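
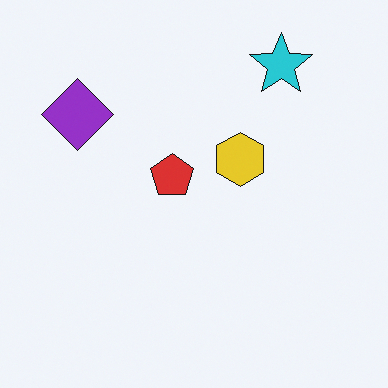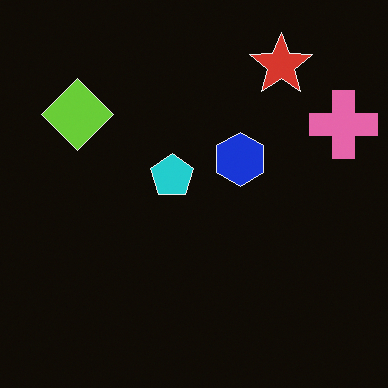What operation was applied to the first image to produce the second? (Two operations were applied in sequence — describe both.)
The second image is the first color-inverted (negative), then overlaid with an additional pink cross.

The light background has become dark and every shape's color is its complement — a photographic negative. A pink cross appears in the second image that is absent from the first.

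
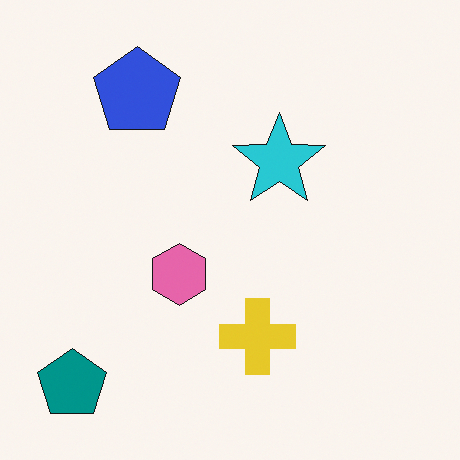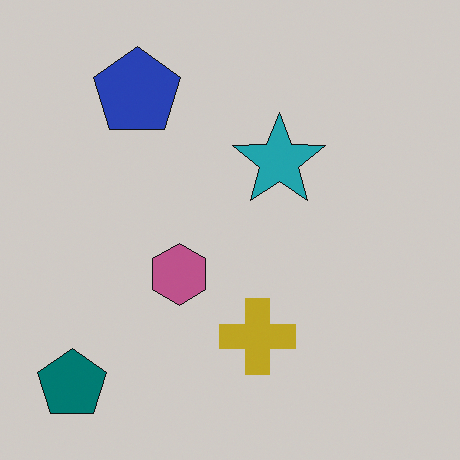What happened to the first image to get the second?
This is the original image slightly darkened.

Every pixel — background and shapes alike — is uniformly darkened.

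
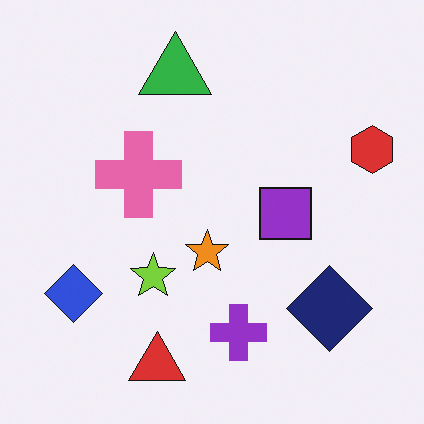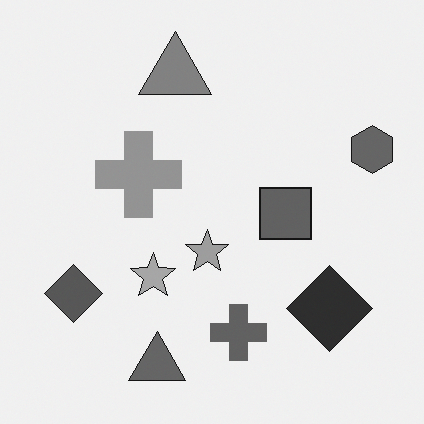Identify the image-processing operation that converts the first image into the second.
Converted to grayscale.

All color is removed — every shape is now a shade of grey.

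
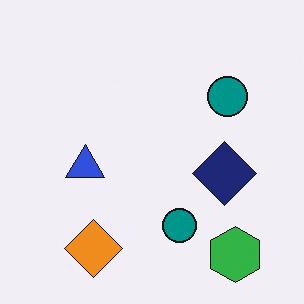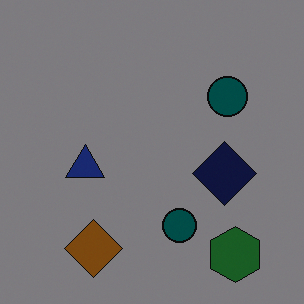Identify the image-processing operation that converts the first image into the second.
The second image is the first substantially darkened.

Every pixel — background and shapes alike — is uniformly darkened.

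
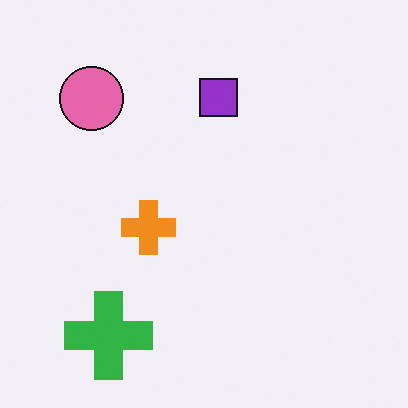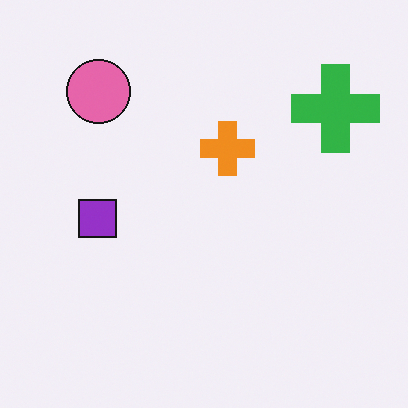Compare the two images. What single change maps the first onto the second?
It was transposed (reflected across the top-left ↔ bottom-right diagonal).

Shapes have swapped their row and column positions — what was in the top-right is now in the bottom-left — a diagonal reflection.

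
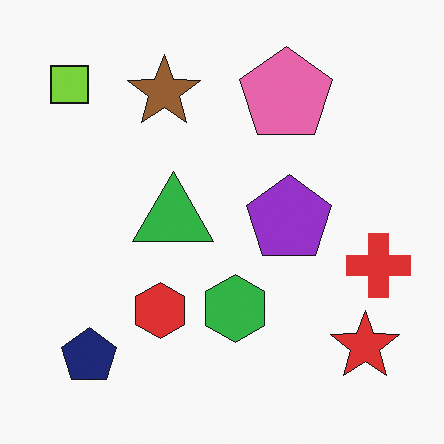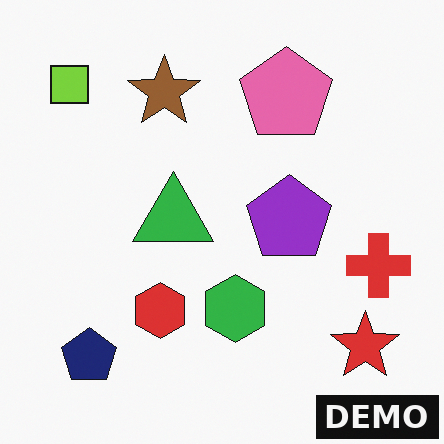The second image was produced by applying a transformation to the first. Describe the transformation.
The transformation is: watermarked with the text "DEMO" in the lower-right corner.

A dark label reading "DEMO" appears in the lower-right corner.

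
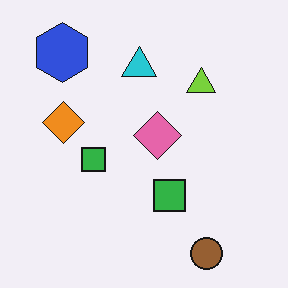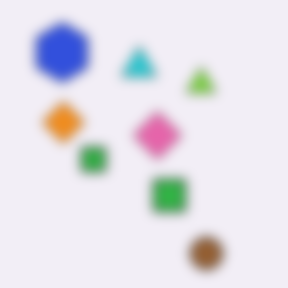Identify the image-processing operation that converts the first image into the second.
This is the original image heavily blurred.

Shape edges and outlines are uniformly softened across the whole image.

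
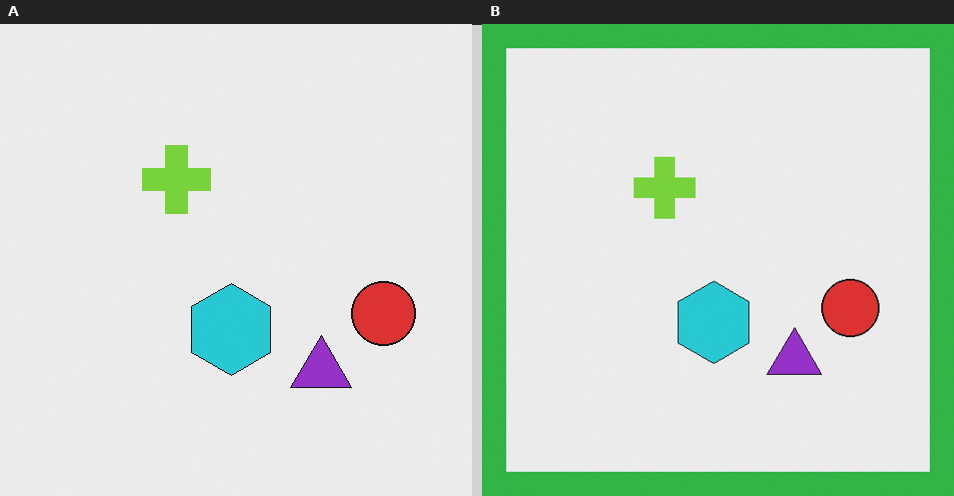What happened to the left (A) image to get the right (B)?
The transformation is: framed with a green border.

A solid green frame runs around the edge of the right (B) image, with the content slightly shrunk inside it.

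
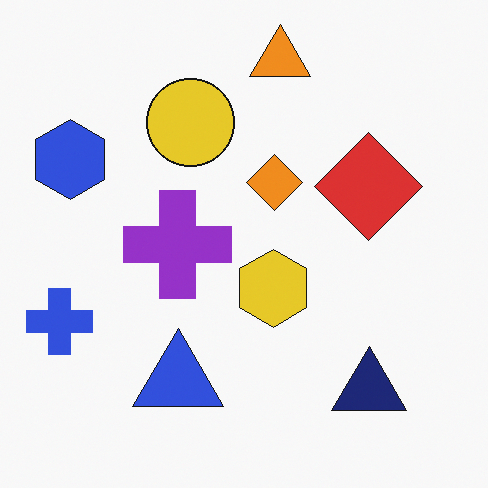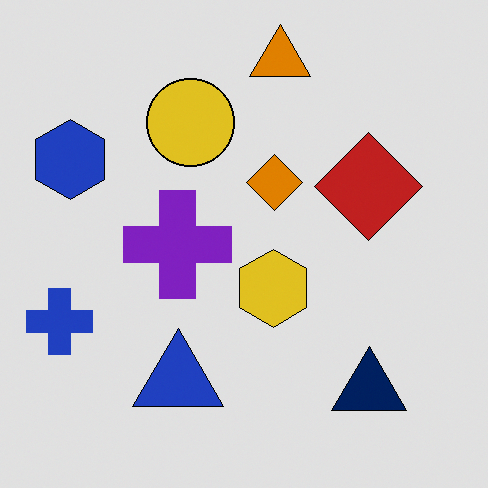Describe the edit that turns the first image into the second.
The transformation is: moderately posterized.

Each flat color has snapped to a coarser quantized level — most visibly, the near-white background has dropped to a flat grey.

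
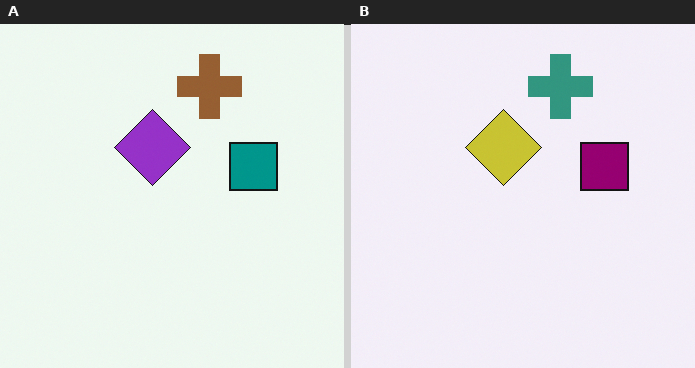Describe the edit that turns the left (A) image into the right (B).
This is the original image hue-shifted noticeably.

Every shape's color has rotated by the same amount around the hue wheel — a uniform hue shift.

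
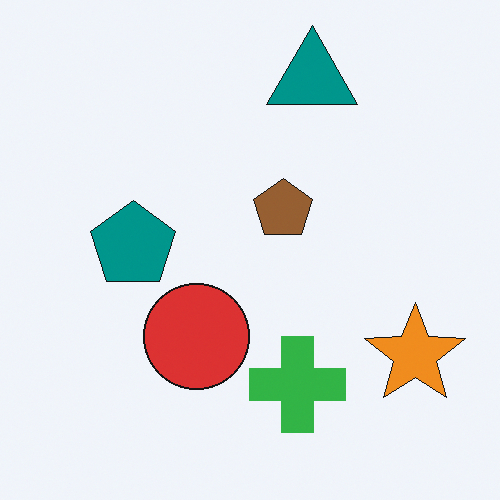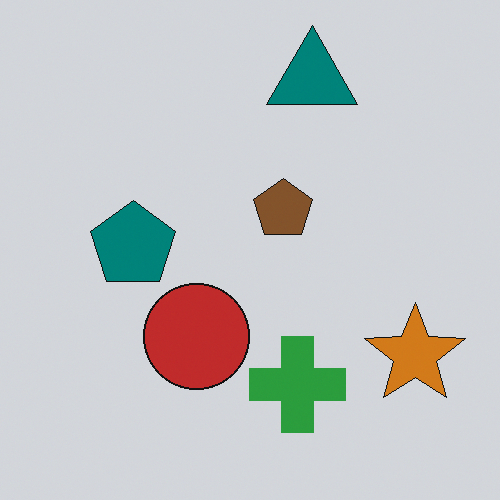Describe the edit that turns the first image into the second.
Darkened a little.

Every pixel — background and shapes alike — is uniformly darkened.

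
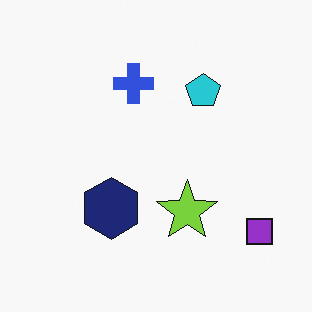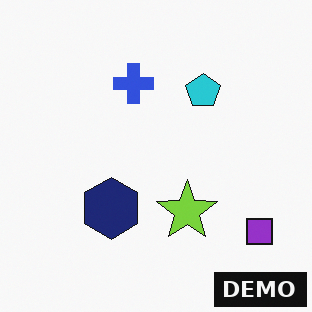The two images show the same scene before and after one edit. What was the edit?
It was watermarked with the text "DEMO" in the lower-right corner.

A dark label reading "DEMO" appears in the lower-right corner.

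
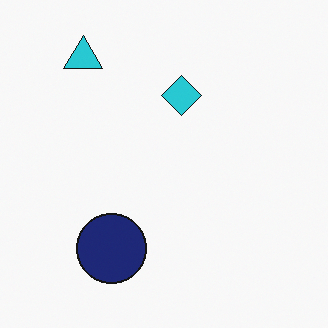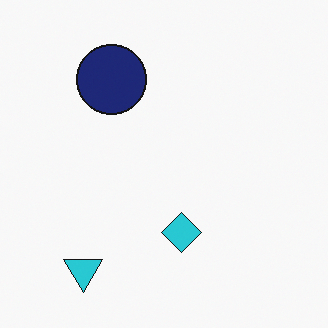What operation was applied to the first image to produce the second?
The transformation is: flipped vertically (top ↔ bottom).

The cyan triangle is in the top-left of the first image and the bottom-left of the second — shapes on opposite sides of the horizontal midline have swapped in a mirror flip.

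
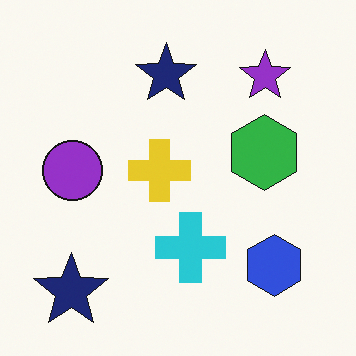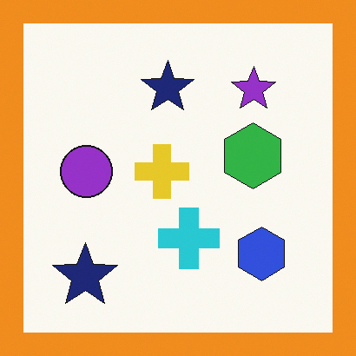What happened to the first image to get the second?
The second image is the first framed with a orange border.

A solid orange frame runs around the edge of the second image, with the content slightly shrunk inside it.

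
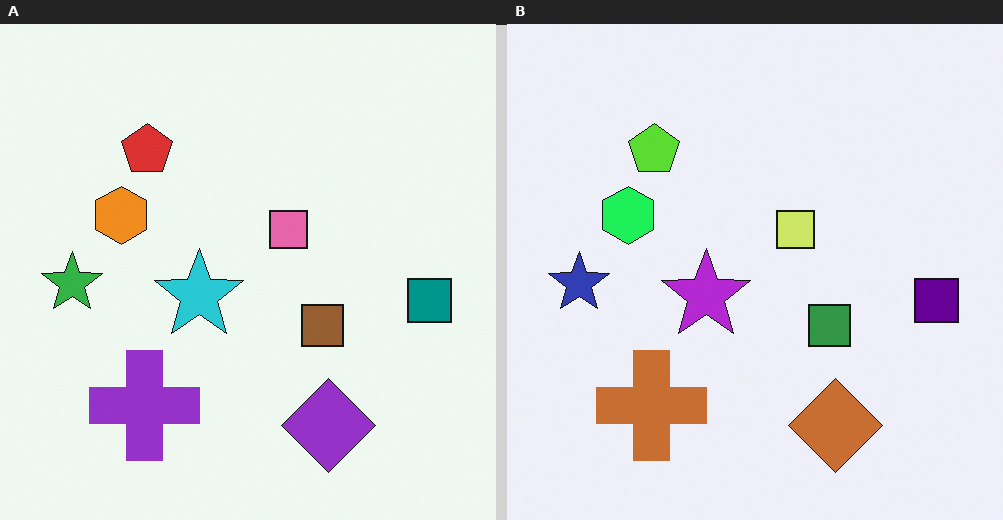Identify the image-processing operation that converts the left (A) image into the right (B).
The right (B) image is the left (A) hue-shifted noticeably.

Every shape's color has rotated by the same amount around the hue wheel — a uniform hue shift.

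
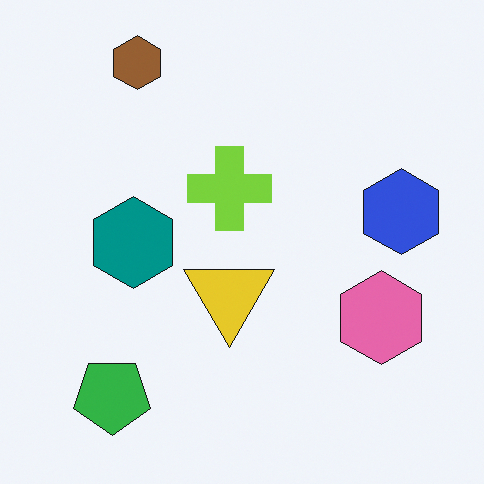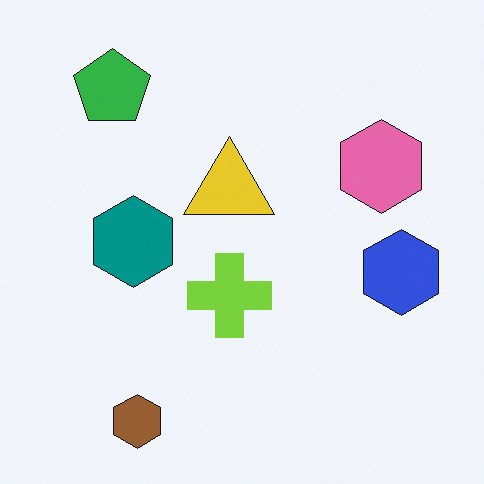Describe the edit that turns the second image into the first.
The image was flipped vertically (top ↔ bottom).

The brown hexagon is in the bottom-left of the second image and the top-left of the first — shapes on opposite sides of the horizontal midline have swapped in a mirror flip.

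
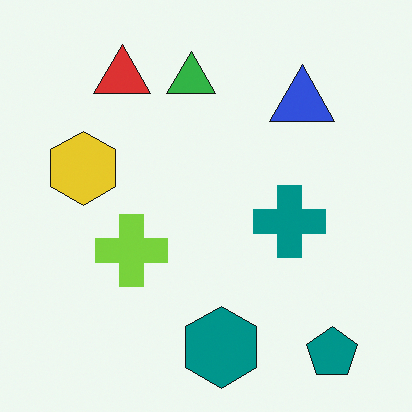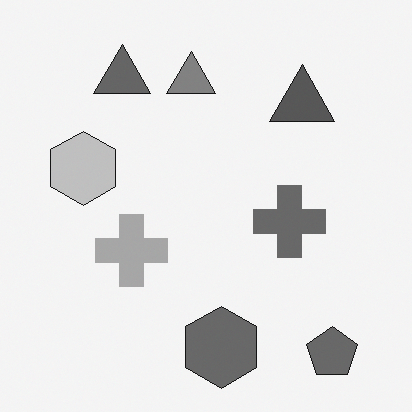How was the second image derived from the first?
The image was converted to grayscale.

All color is removed — every shape is now a shade of grey.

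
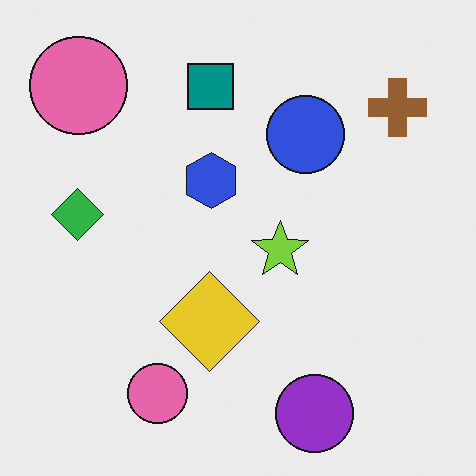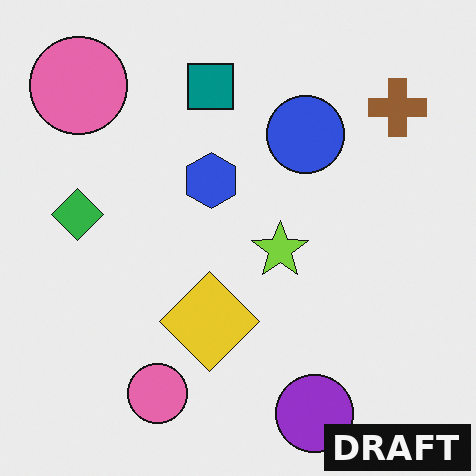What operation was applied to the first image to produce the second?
Watermarked with the text "DRAFT" in the lower-right corner.

A dark label reading "DRAFT" appears in the lower-right corner.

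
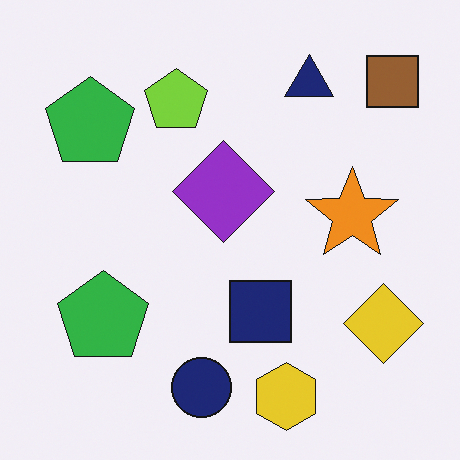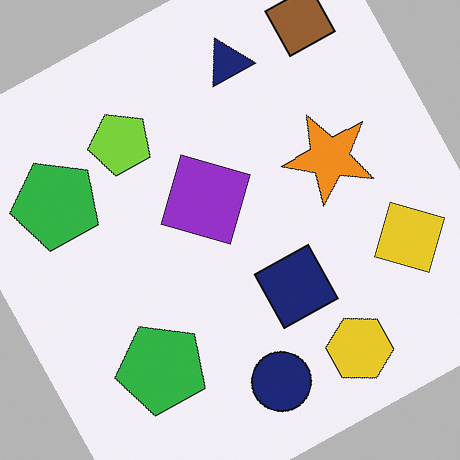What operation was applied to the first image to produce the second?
The transformation is: rotated counter-clockwise by a clearly visible amount.

Every shape is tilted by the same angle and the image corners show triangular fill wedges — a whole-image rotation by a non-right angle.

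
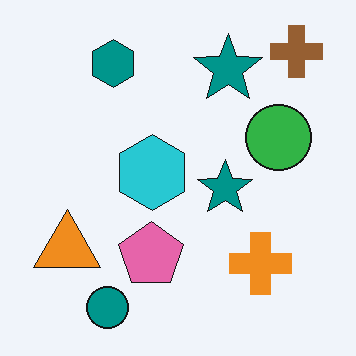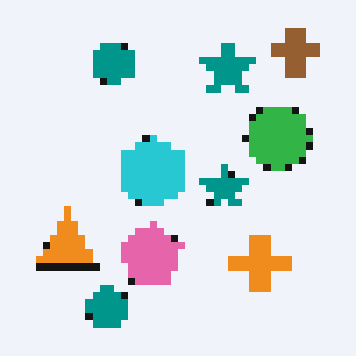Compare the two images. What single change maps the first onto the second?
The transformation is: pixelated into visible square blocks.

Shapes are reduced to large square blocks; fine edges and outlines are lost — a downscale-then-upscale (mosaic) effect.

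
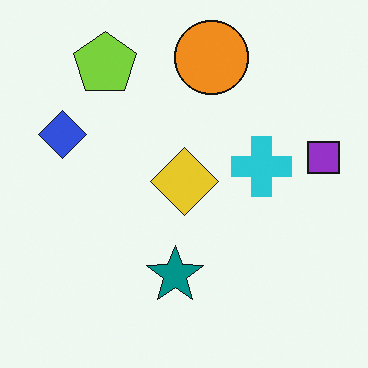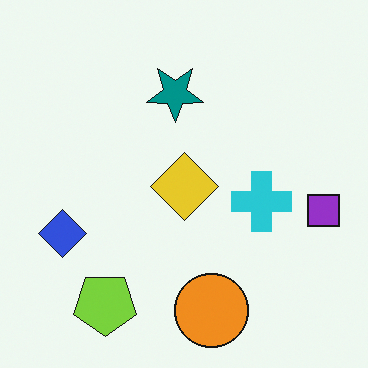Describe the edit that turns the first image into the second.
This is the original image flipped vertically (top ↔ bottom).

The orange circle is in the top of the first image and the bottom of the second — shapes on opposite sides of the horizontal midline have swapped in a mirror flip.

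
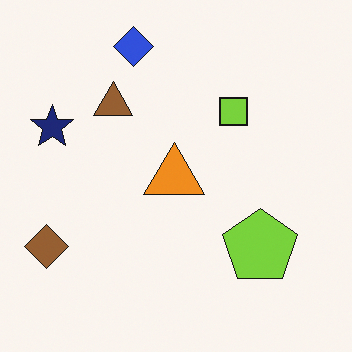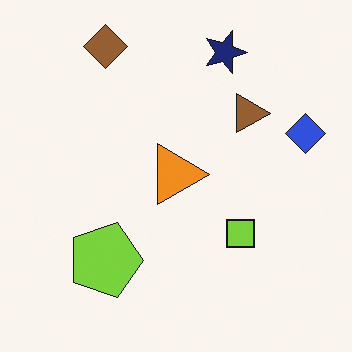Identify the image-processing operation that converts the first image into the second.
The transformation is: rotated 90° clockwise.

The brown diamond sits in the bottom-left of the first image and the top-left of the second — consistent with a whole-image 90° clockwise rotation.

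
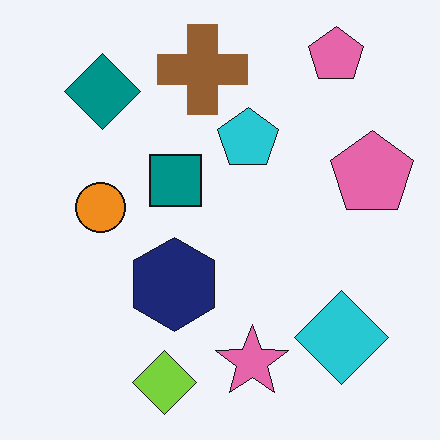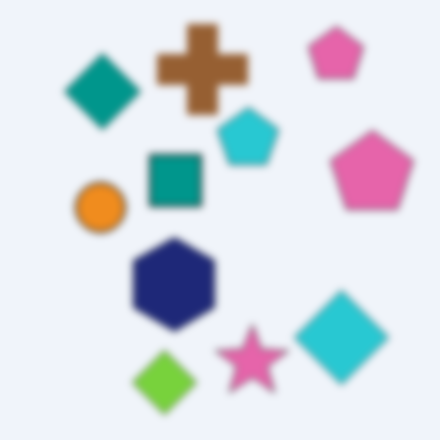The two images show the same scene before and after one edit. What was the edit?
The transformation is: noticeably gaussian-blurred.

Shape edges and outlines are uniformly softened across the whole image.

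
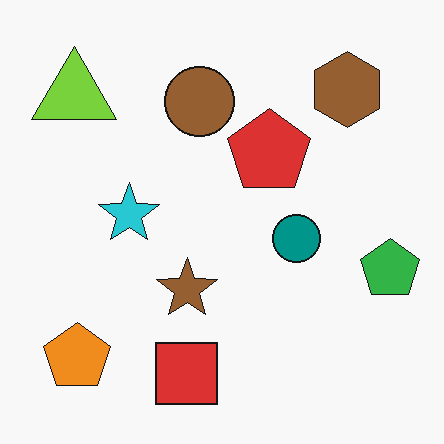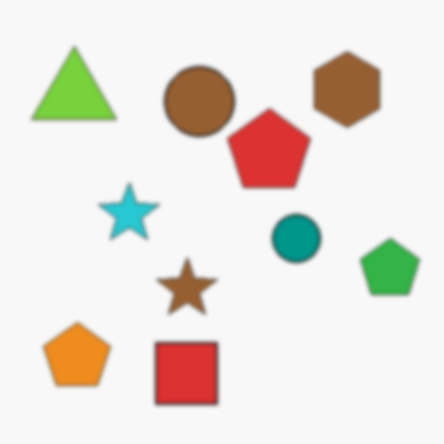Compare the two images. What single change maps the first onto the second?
It was slightly softened.

Shape edges and outlines are uniformly softened across the whole image.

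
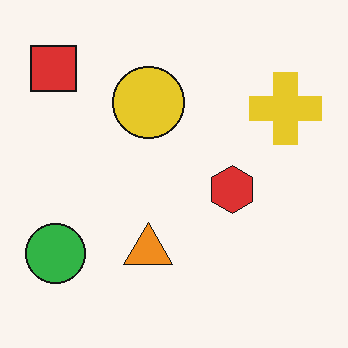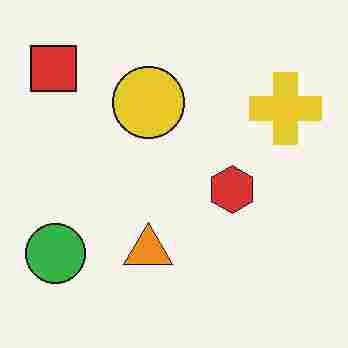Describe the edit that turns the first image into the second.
It was heavily JPEG-compressed with obvious blocking artifacts.

Blocky 8×8 compression artifacts appear around shape edges and the flat background shows ringing — characteristic JPEG degradation.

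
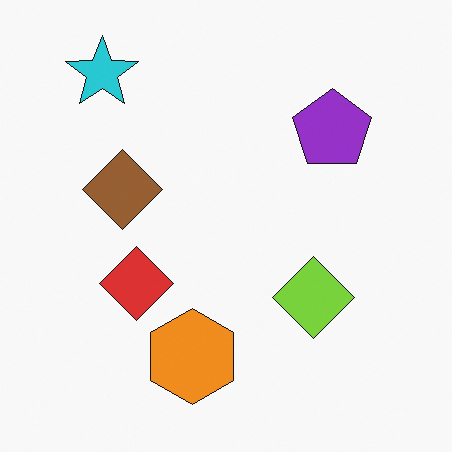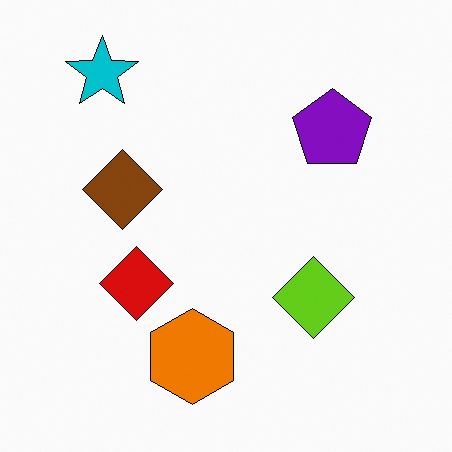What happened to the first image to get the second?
The transformation is: given slightly increased contrast.

Tones are pushed away from mid-grey across the whole image — a global contrast change.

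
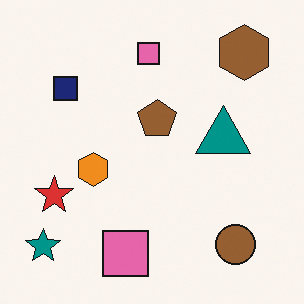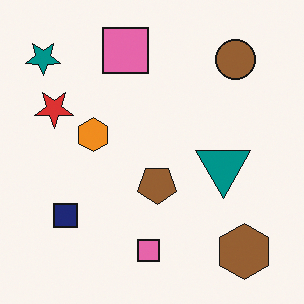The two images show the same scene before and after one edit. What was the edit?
It was flipped vertically (top ↔ bottom).

The brown hexagon is in the top-right of the first image and the bottom-right of the second — shapes on opposite sides of the horizontal midline have swapped in a mirror flip.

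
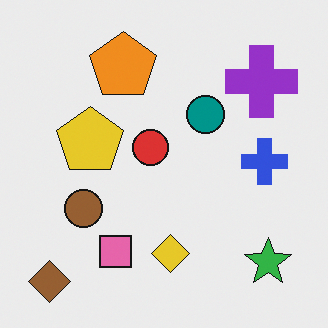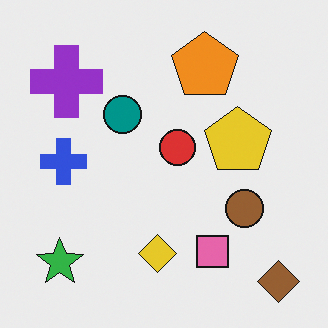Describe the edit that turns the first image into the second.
Flipped horizontally (left ↔ right).

The brown diamond is in the bottom-left of the first image and the bottom-right of the second — shapes on opposite sides of the vertical midline have swapped in a mirror flip.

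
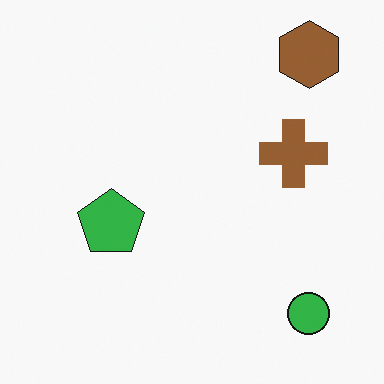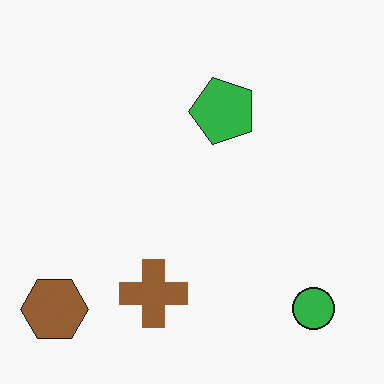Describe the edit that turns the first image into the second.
Transposed (reflected across the top-left ↔ bottom-right diagonal).

Shapes have swapped their row and column positions — what was in the top-right is now in the bottom-left — a diagonal reflection.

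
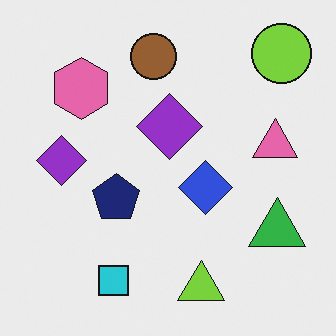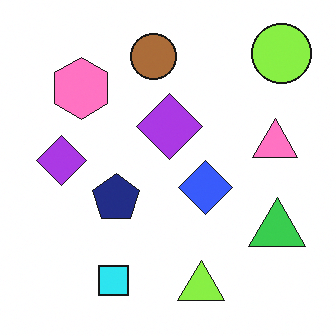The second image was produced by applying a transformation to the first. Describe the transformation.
It was brightened a little.

Every pixel — background and shapes alike — is uniformly brightened.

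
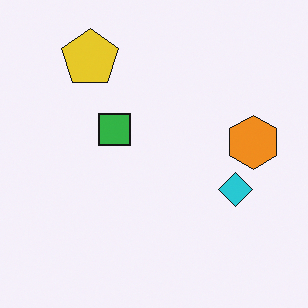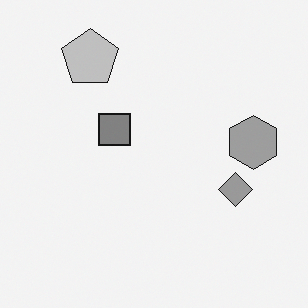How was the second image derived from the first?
The transformation is: converted to grayscale.

All color is removed — every shape is now a shade of grey.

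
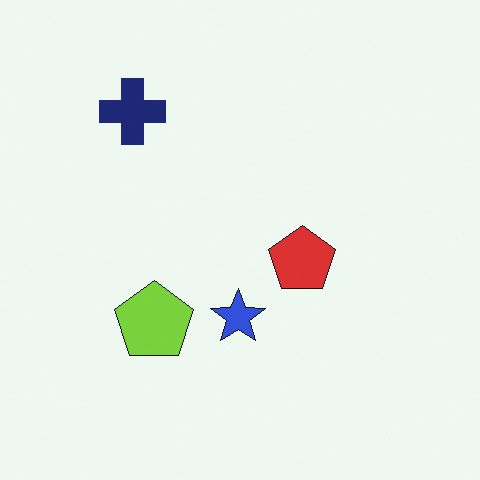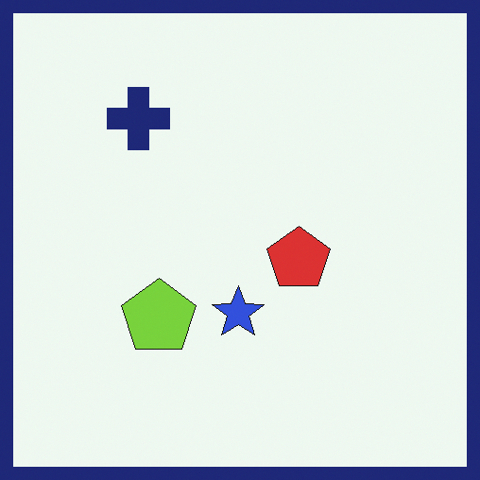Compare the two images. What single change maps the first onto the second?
The second image is the first framed with a navy border.

A solid navy frame runs around the edge of the second image, with the content slightly shrunk inside it.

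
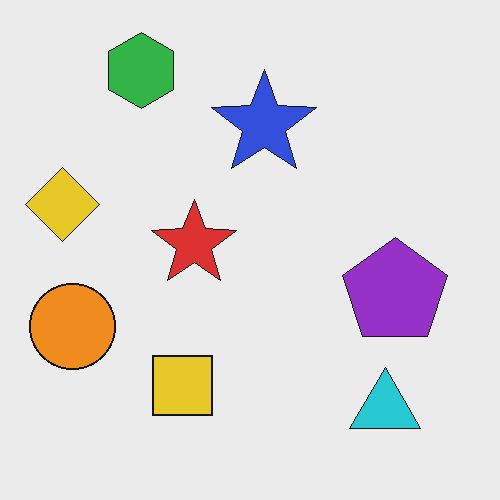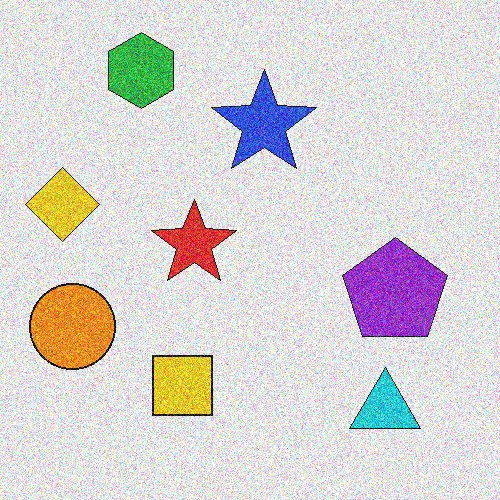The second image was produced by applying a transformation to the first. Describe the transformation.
The transformation is: degraded with heavy additive noise.

Random speckle covers the whole image, including the flat background.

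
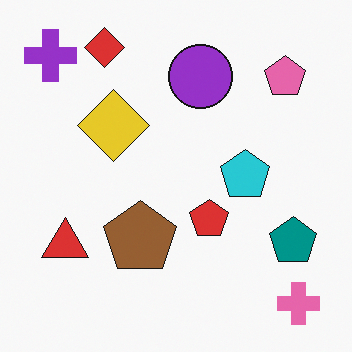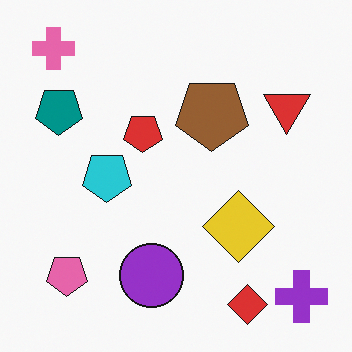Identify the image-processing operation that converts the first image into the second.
The image was rotated 180°.

The pink cross sits in the bottom-right of the first image and the top-left of the second — consistent with a whole-image 180° rotation.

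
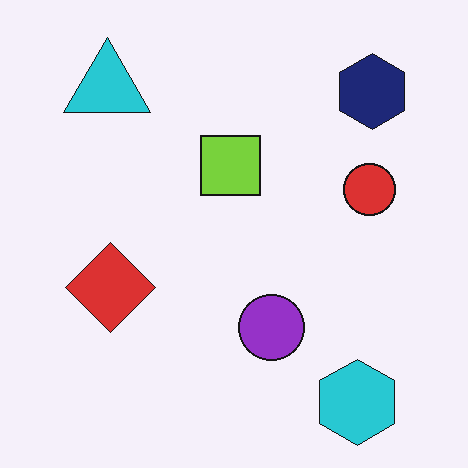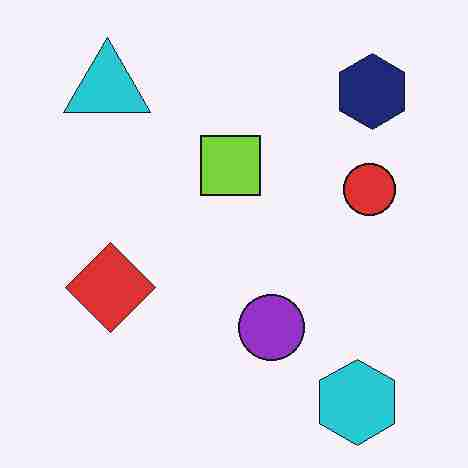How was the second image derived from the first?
The second image is the first heavily JPEG-compressed with obvious blocking artifacts.

Blocky 8×8 compression artifacts appear around shape edges and the flat background shows ringing — characteristic JPEG degradation.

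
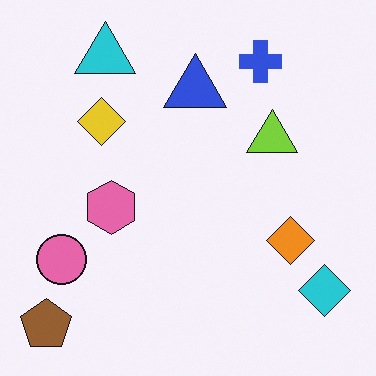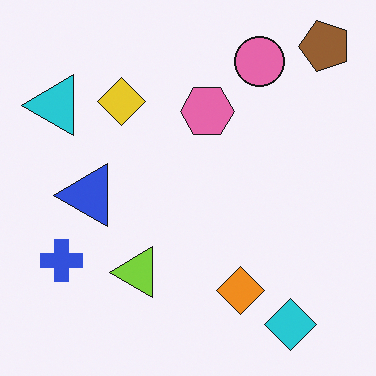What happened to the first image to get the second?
This is the original image transposed (reflected across the top-left ↔ bottom-right diagonal).

Shapes have swapped their row and column positions — what was in the top-right is now in the bottom-left — a diagonal reflection.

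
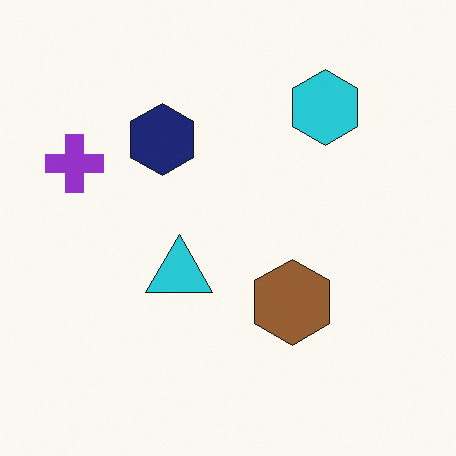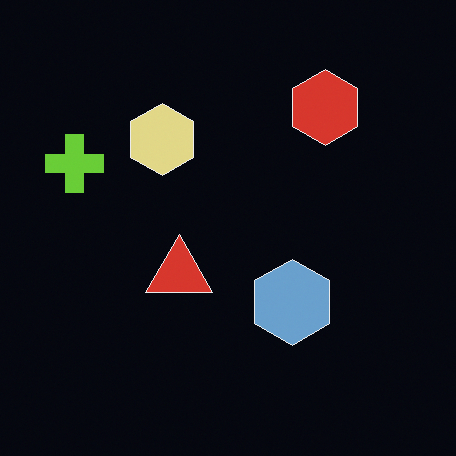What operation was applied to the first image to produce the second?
The transformation is: color-inverted (negative).

The light background has become dark and every shape's color is its complement — a photographic negative.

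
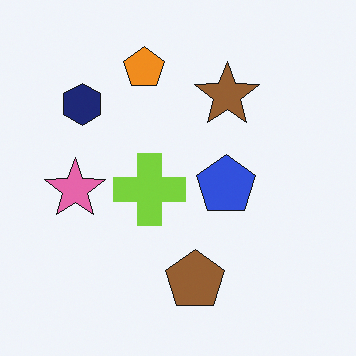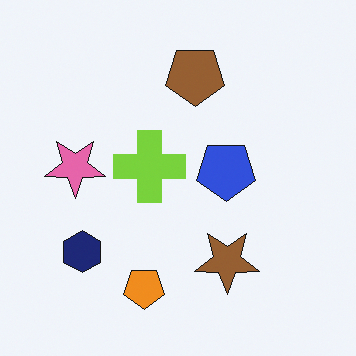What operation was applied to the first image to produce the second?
The image was flipped vertically (top ↔ bottom).

The orange pentagon is in the top of the first image and the bottom of the second — shapes on opposite sides of the horizontal midline have swapped in a mirror flip.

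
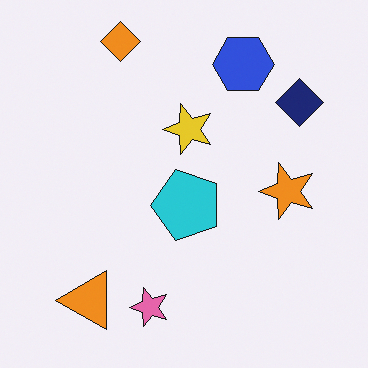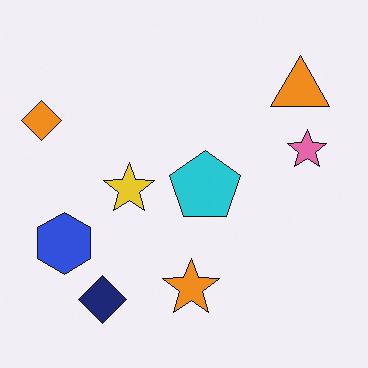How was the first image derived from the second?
The transformation is: transposed (reflected across the top-left ↔ bottom-right diagonal).

Shapes have swapped their row and column positions — what was in the top-right is now in the bottom-left — a diagonal reflection.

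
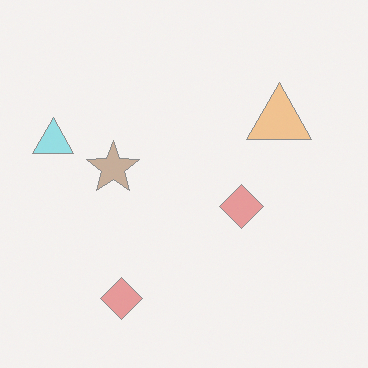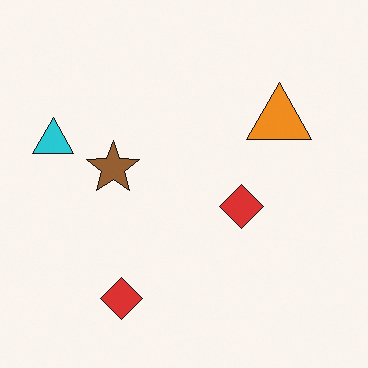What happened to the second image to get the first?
The image was washed out (contrast reduced).

Tones are pushed toward mid-grey across the whole image — a global contrast change.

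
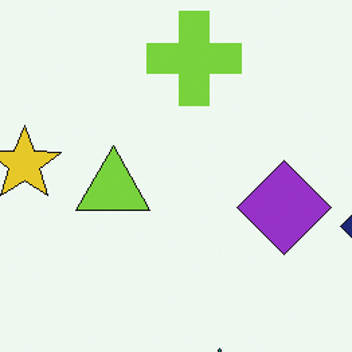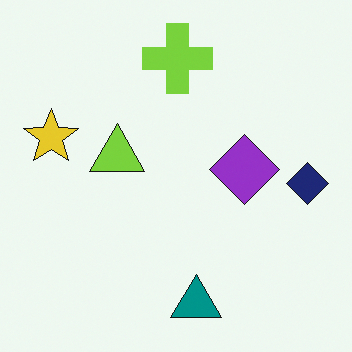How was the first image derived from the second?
The image was cropped to a modestly smaller region and rescaled.

The visible shapes are larger and the field of view is narrower; shapes near the original edges may be partly or wholly outside the frame — a crop-and-rescale.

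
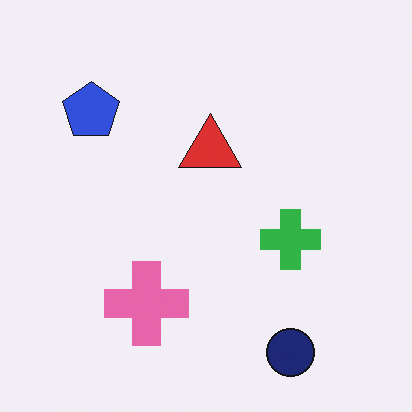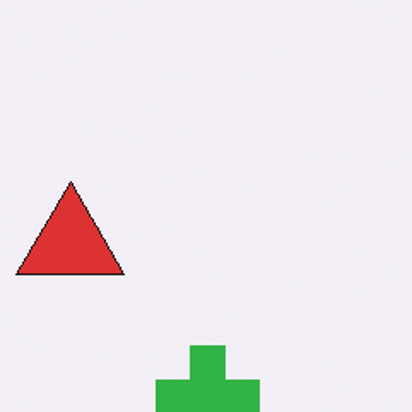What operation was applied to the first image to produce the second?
It was cropped to a noticeably smaller region and rescaled.

The visible shapes are larger and the field of view is narrower; shapes near the original edges may be partly or wholly outside the frame — a crop-and-rescale.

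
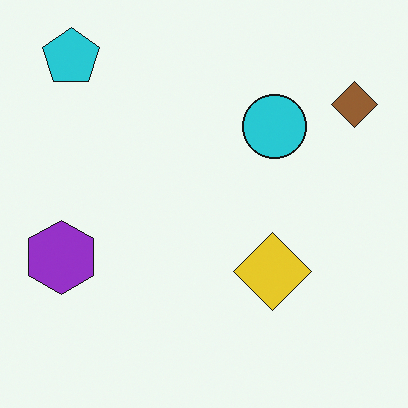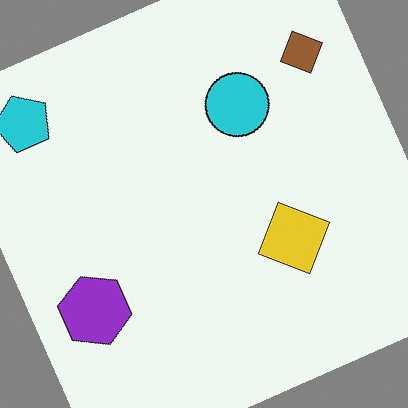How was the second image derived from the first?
The transformation is: rotated counter-clockwise by a clearly visible amount.

Every shape is tilted by the same angle and the image corners show triangular fill wedges — a whole-image rotation by a non-right angle.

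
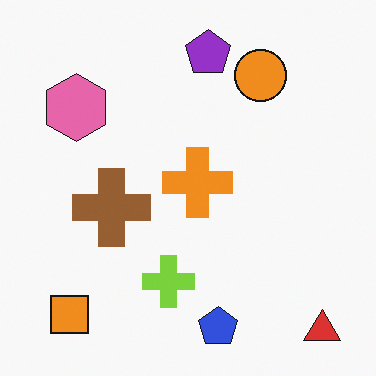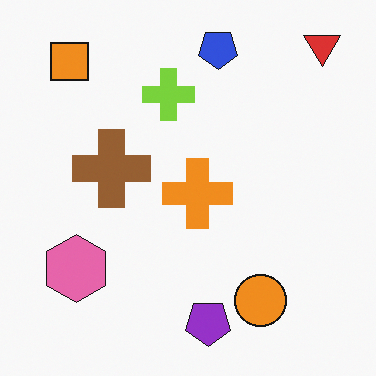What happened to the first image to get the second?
The image was flipped vertically (top ↔ bottom).

The red triangle is in the bottom-right of the first image and the top-right of the second — shapes on opposite sides of the horizontal midline have swapped in a mirror flip.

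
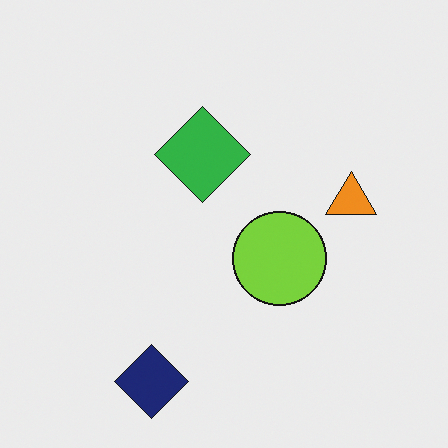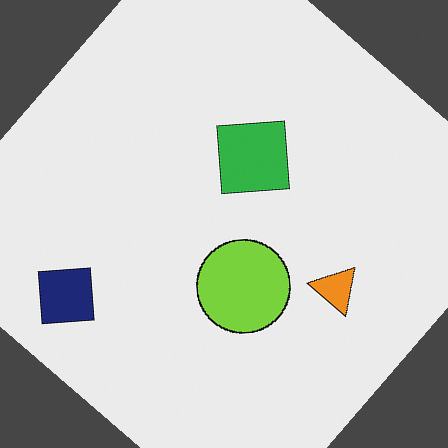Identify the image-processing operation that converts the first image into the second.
The second image is the first rotated clockwise by a large amount — several tens of degrees.

Every shape is tilted by the same angle and the image corners show triangular fill wedges — a whole-image rotation by a non-right angle.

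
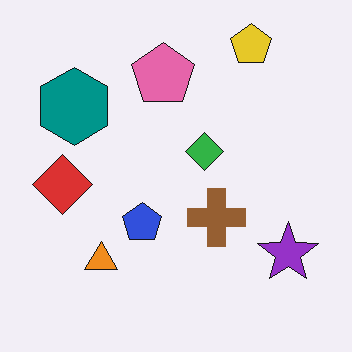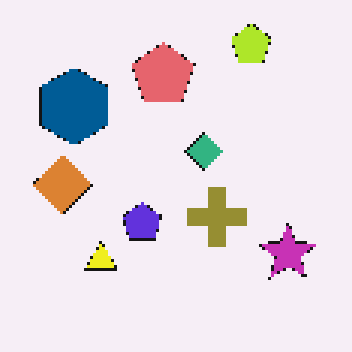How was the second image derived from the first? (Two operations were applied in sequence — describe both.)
This is the original image hue-shifted by a small amount, then lightly pixelated (a mild mosaic effect).

Every shape's color has rotated by the same amount around the hue wheel — a uniform hue shift. Shapes are reduced to large square blocks; fine edges and outlines are lost — a downscale-then-upscale (mosaic) effect.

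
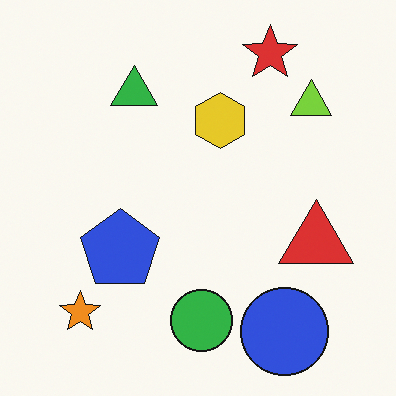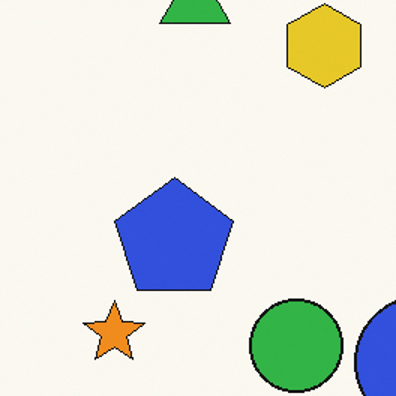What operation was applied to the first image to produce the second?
This is the original image cropped to a modestly smaller region and rescaled.

The visible shapes are larger and the field of view is narrower; shapes near the original edges may be partly or wholly outside the frame — a crop-and-rescale.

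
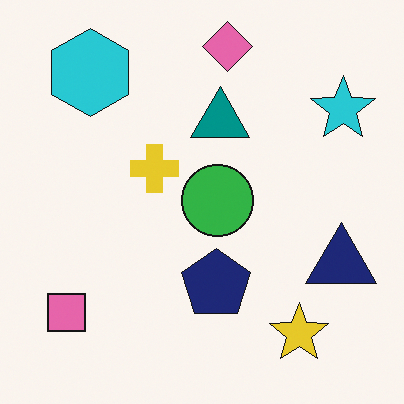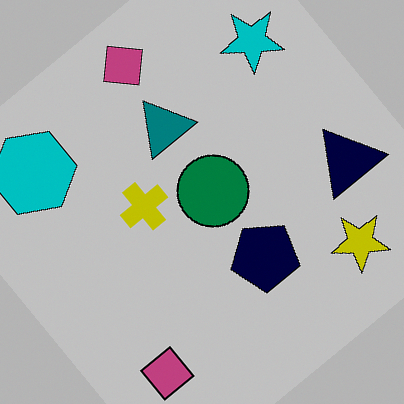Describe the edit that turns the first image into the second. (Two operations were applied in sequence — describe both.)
It was aggressively posterized, then rotated counter-clockwise by a large amount — several tens of degrees.

Each flat color has snapped to a coarser quantized level — most visibly, the near-white background has dropped to a flat grey. Every shape is tilted by the same angle and the image corners show triangular fill wedges — a whole-image rotation by a non-right angle.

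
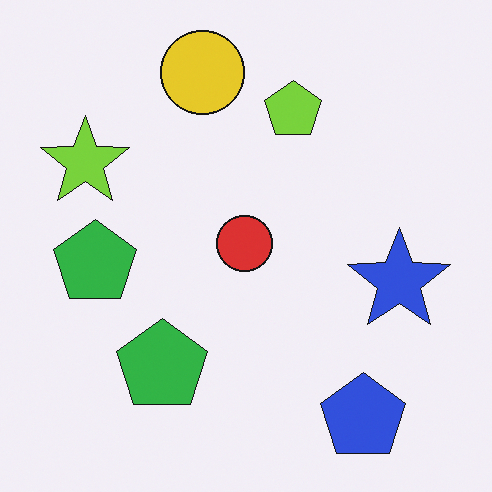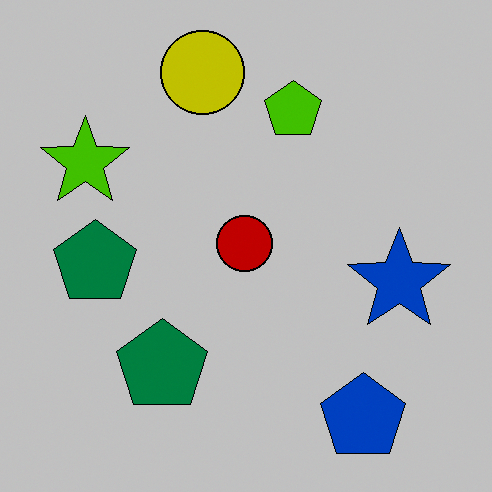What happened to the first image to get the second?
The image was heavily posterized to just a handful of flat colors.

Each flat color has snapped to a coarser quantized level — most visibly, the near-white background has dropped to a flat grey.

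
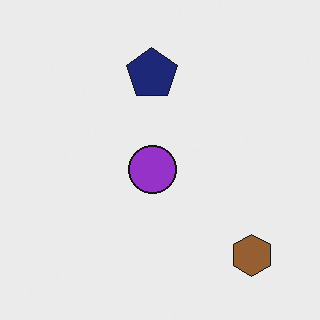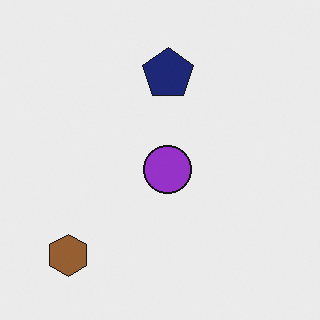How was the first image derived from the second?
The first image is the second flipped horizontally (left ↔ right).

The brown hexagon is in the bottom-left of the second image and the bottom-right of the first — shapes on opposite sides of the vertical midline have swapped in a mirror flip.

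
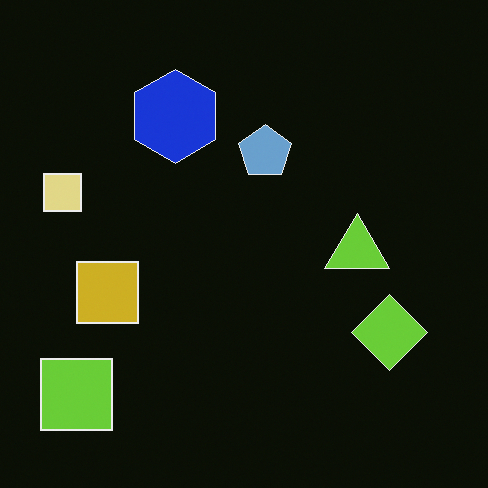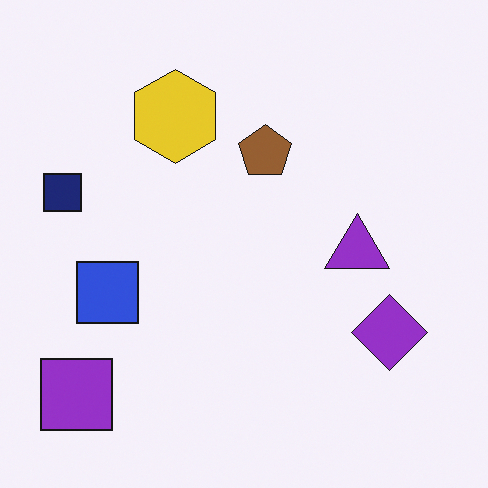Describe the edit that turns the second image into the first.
It was color-inverted (negative).

The light background has become dark and every shape's color is its complement — a photographic negative.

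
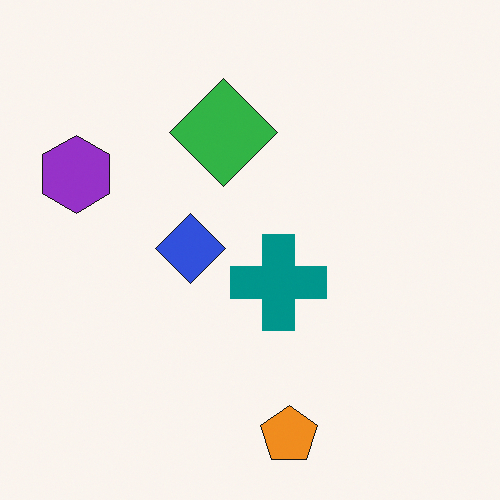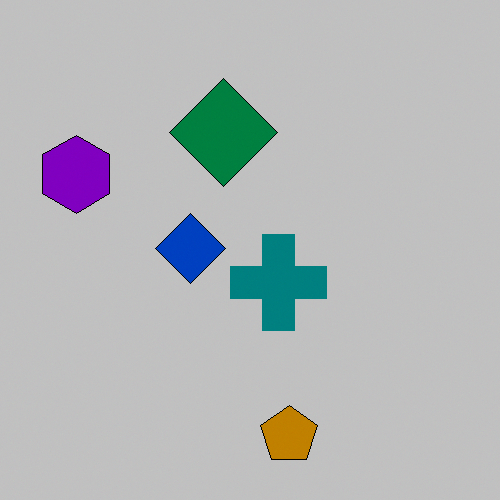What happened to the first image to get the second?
This is the original image heavily posterized to just a handful of flat colors.

Each flat color has snapped to a coarser quantized level — most visibly, the near-white background has dropped to a flat grey.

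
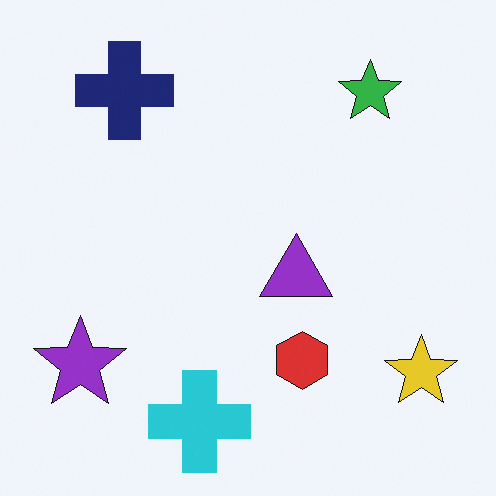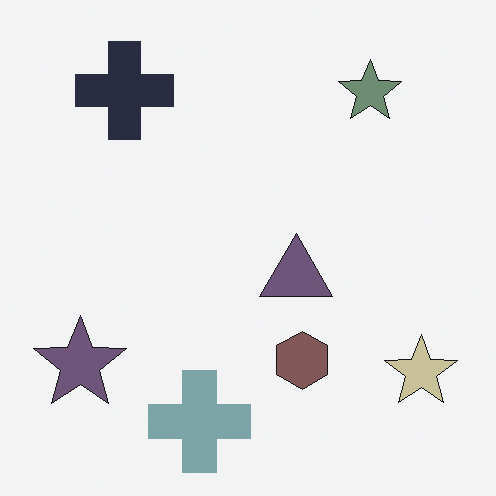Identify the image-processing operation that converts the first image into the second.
The second image is the first heavily desaturated.

All colors are more muted and greyish — a global saturation change.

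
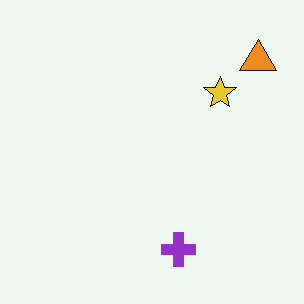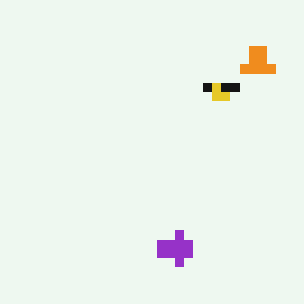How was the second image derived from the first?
The transformation is: coarsely pixelated.

Shapes are reduced to large square blocks; fine edges and outlines are lost — a downscale-then-upscale (mosaic) effect.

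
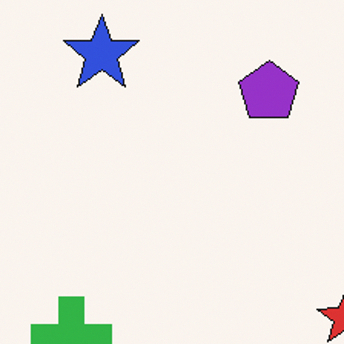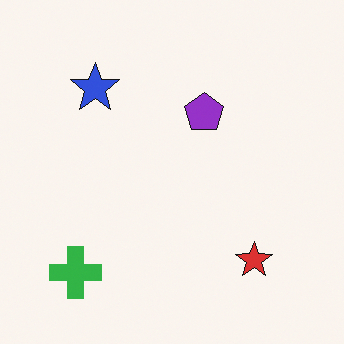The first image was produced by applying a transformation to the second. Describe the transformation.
It was cropped slightly and scaled back up.

The visible shapes are larger and the field of view is narrower; shapes near the original edges may be partly or wholly outside the frame — a crop-and-rescale.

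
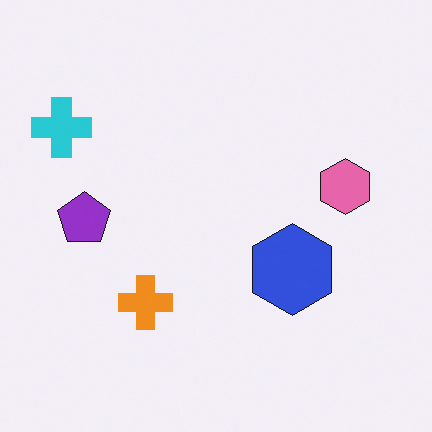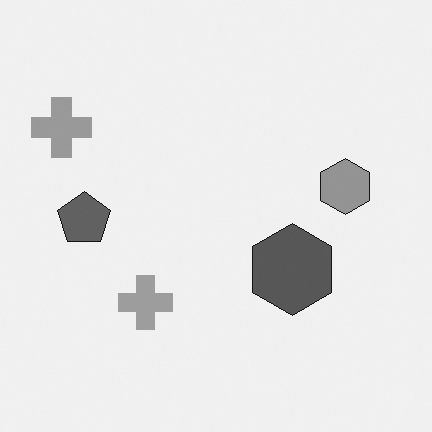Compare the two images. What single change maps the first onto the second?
The second image is the first converted to grayscale.

All color is removed — every shape is now a shade of grey.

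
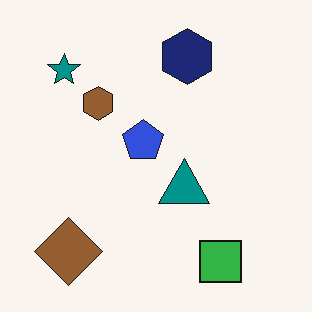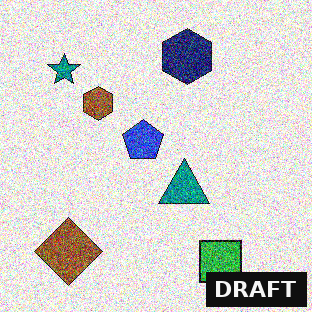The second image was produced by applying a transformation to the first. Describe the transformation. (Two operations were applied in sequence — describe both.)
The image was degraded with a thick layer of grain, then watermarked with the text "DRAFT" in the lower-right corner.

Random speckle covers the whole image, including the flat background. A dark label reading "DRAFT" appears in the lower-right corner.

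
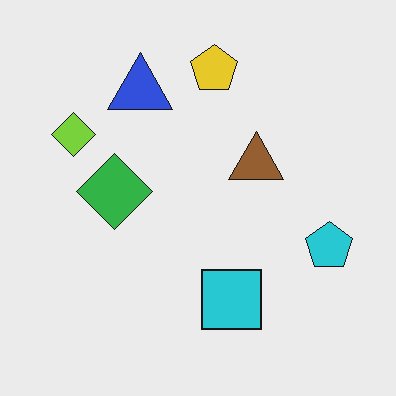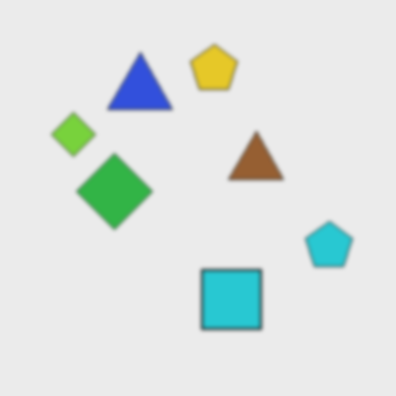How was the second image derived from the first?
The image was slightly softened.

Shape edges and outlines are uniformly softened across the whole image.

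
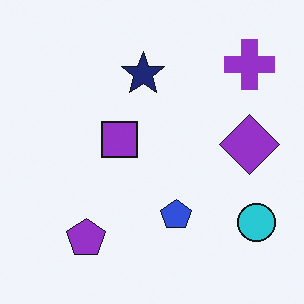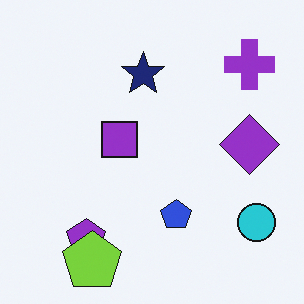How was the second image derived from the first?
The transformation is: overlaid with an additional lime pentagon.

A lime pentagon appears in the second image that is absent from the first.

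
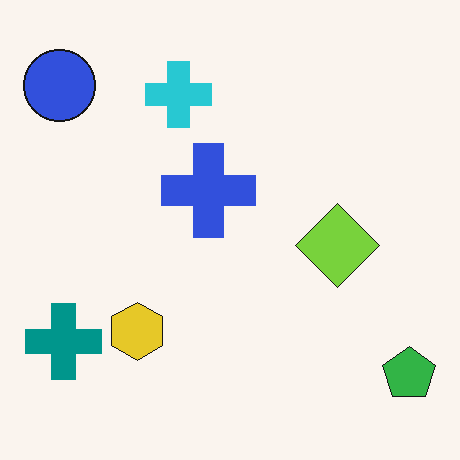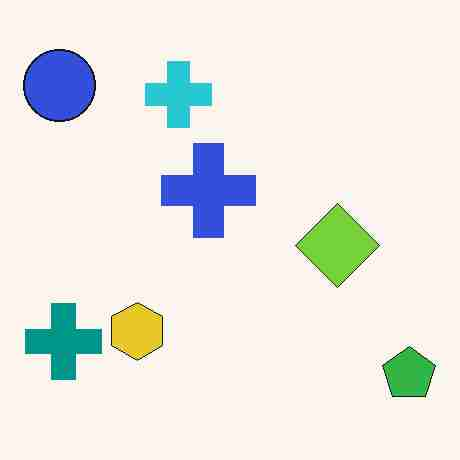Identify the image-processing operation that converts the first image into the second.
The second image is the first degraded with heavy JPEG compression.

Blocky 8×8 compression artifacts appear around shape edges and the flat background shows ringing — characteristic JPEG degradation.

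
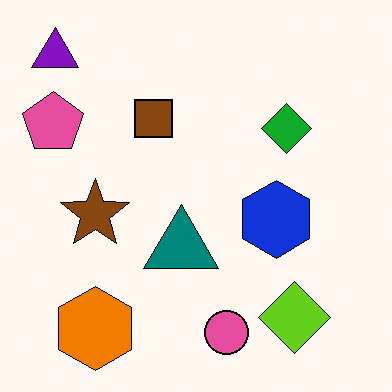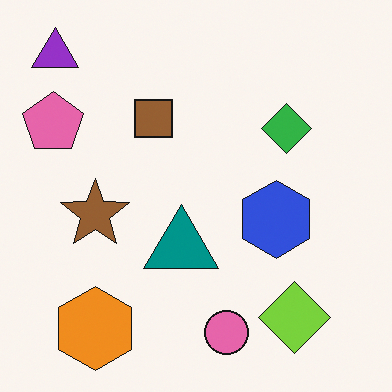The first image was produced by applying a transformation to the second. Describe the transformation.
The image was given slightly increased contrast.

Tones are pushed away from mid-grey across the whole image — a global contrast change.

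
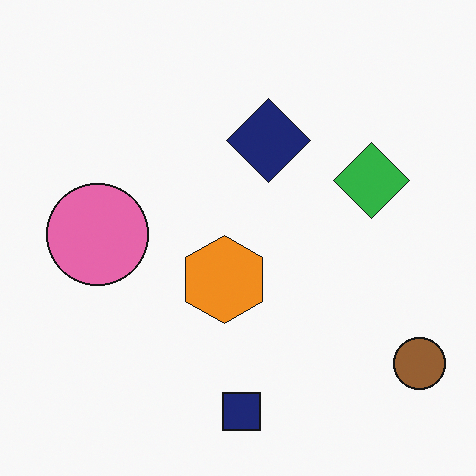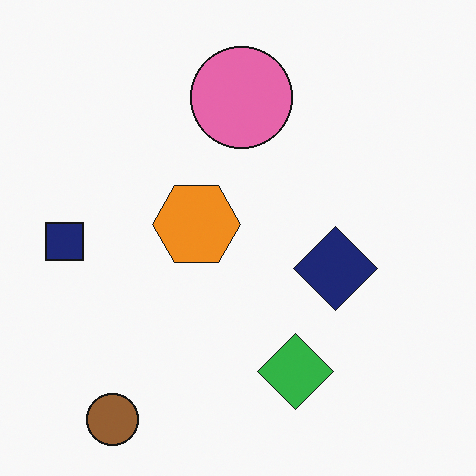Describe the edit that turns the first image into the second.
The second image is the first rotated 90° clockwise.

The brown circle sits in the bottom-right of the first image and the bottom-left of the second — consistent with a whole-image 90° clockwise rotation.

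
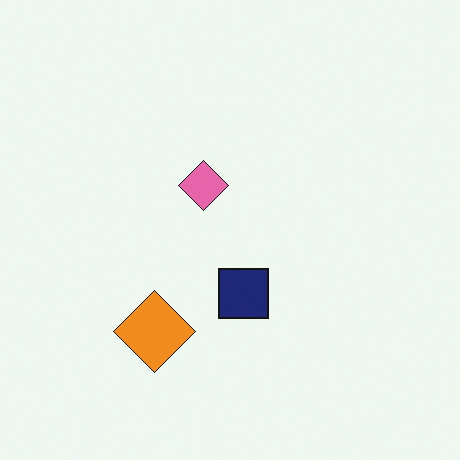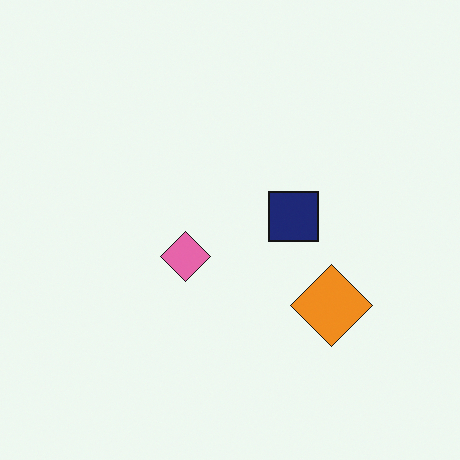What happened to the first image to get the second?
The image was rotated 90° counter-clockwise.

The orange diamond sits in the bottom of the first image and the right of the second — consistent with a whole-image 90° counter-clockwise rotation.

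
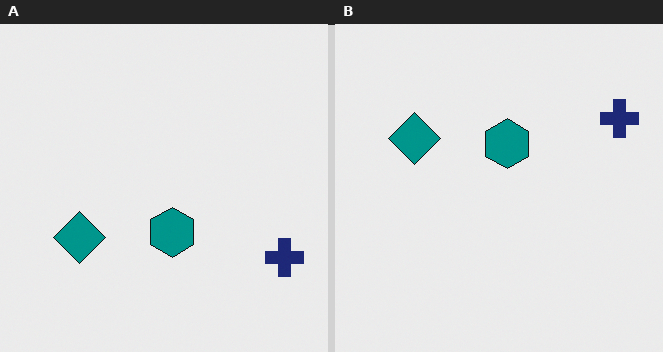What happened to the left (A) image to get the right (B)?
The transformation is: flipped vertically (top ↔ bottom).

The navy cross is in the bottom-right of the left (A) image and the top-right of the right (B) — shapes on opposite sides of the horizontal midline have swapped in a mirror flip.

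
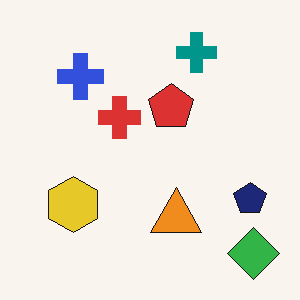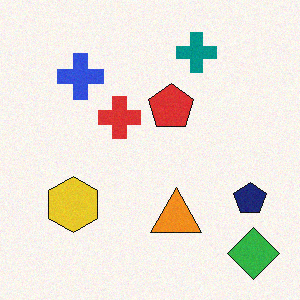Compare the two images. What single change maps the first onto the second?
The transformation is: degraded with subtle gaussian noise.

Random speckle covers the whole image, including the flat background.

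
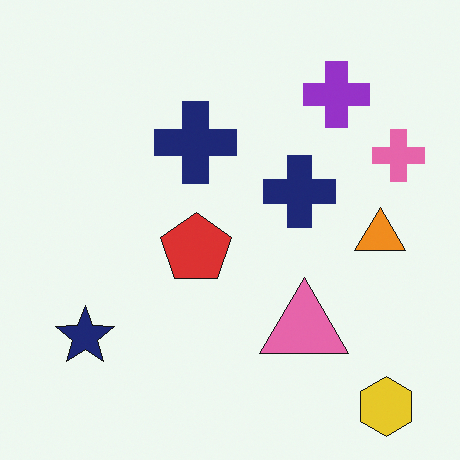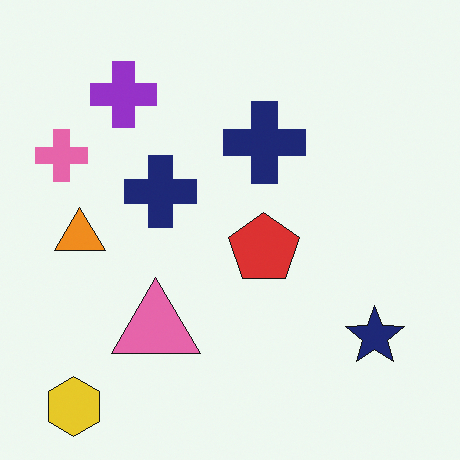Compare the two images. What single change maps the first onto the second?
The second image is the first flipped horizontally (left ↔ right).

The pink cross is in the right of the first image and the left of the second — shapes on opposite sides of the vertical midline have swapped in a mirror flip.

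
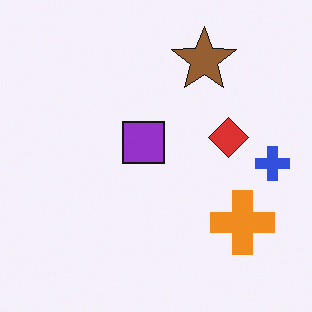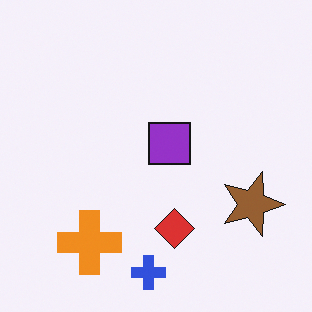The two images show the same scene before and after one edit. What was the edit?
The second image is the first rotated 90° clockwise.

The blue cross sits in the right of the first image and the bottom of the second — consistent with a whole-image 90° clockwise rotation.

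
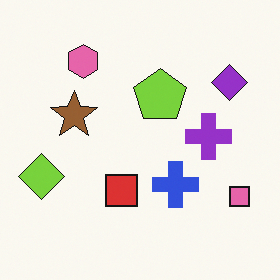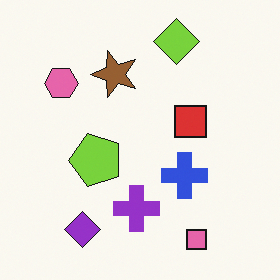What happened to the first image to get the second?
The second image is the first transposed (reflected across the top-left ↔ bottom-right diagonal).

Shapes have swapped their row and column positions — what was in the top-right is now in the bottom-left — a diagonal reflection.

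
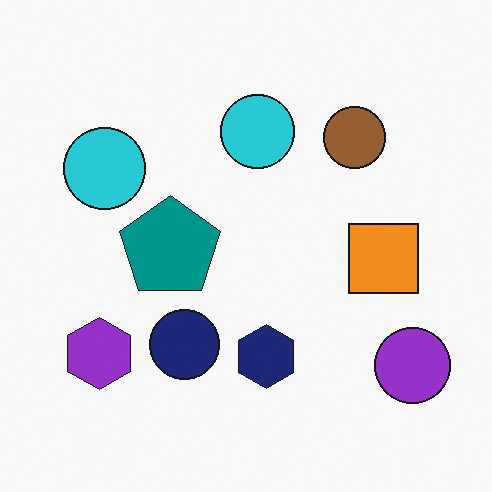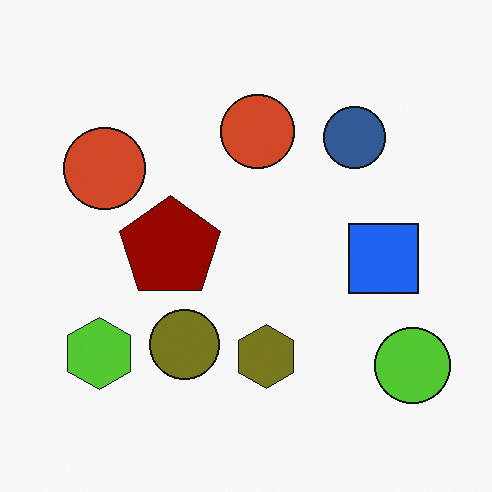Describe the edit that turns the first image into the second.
This is the original image hue-shifted through roughly half the color wheel.

Every shape's color has rotated by the same amount around the hue wheel — a uniform hue shift.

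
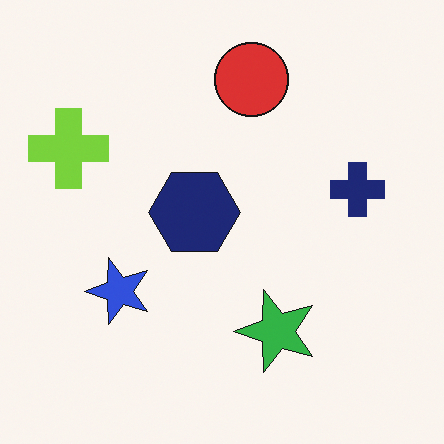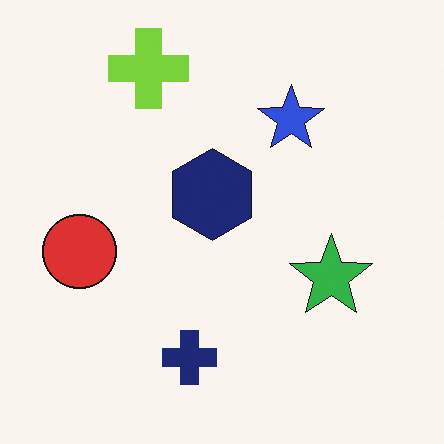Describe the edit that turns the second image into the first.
The image was transposed (reflected across the top-left ↔ bottom-right diagonal).

Shapes have swapped their row and column positions — what was in the top-right is now in the bottom-left — a diagonal reflection.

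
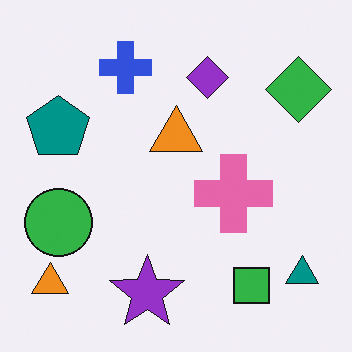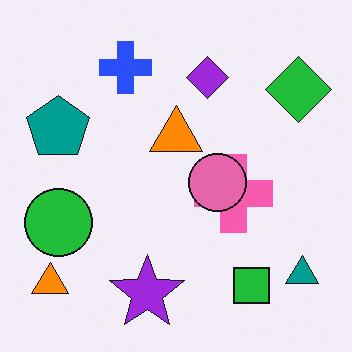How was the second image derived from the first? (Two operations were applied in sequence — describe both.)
This is the original image slightly oversaturated, then overlaid with an additional pink circle.

All colors are more vivid — a global saturation change. A pink circle appears in the second image that is absent from the first.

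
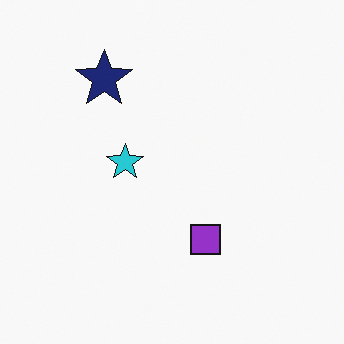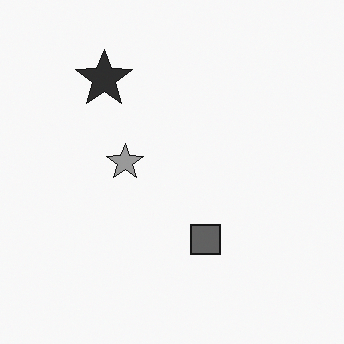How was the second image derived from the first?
This is the original image converted to grayscale.

All color is removed — every shape is now a shade of grey.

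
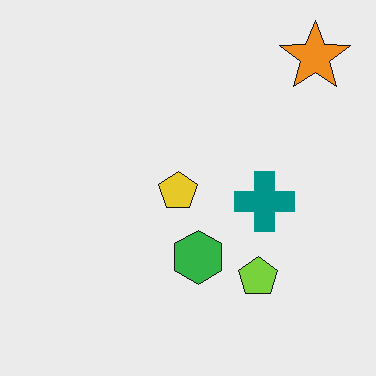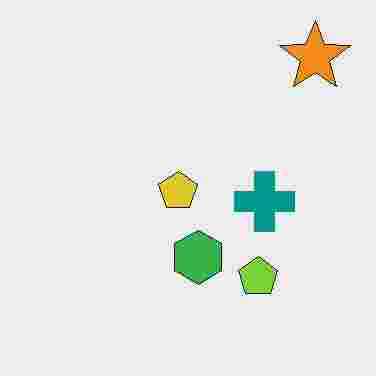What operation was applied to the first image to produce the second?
The transformation is: heavily JPEG-compressed with obvious blocking artifacts.

Blocky 8×8 compression artifacts appear around shape edges and the flat background shows ringing — characteristic JPEG degradation.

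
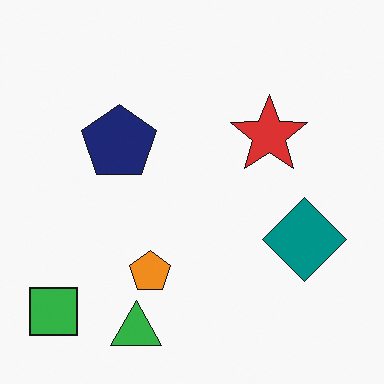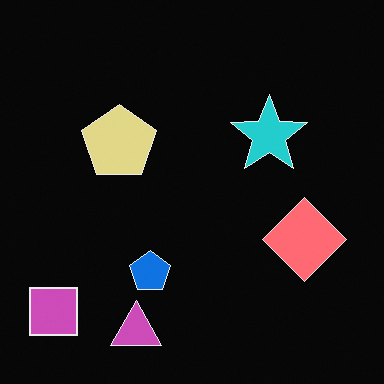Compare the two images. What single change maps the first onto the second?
The image was color-inverted (negative).

The light background has become dark and every shape's color is its complement — a photographic negative.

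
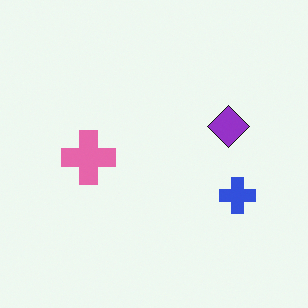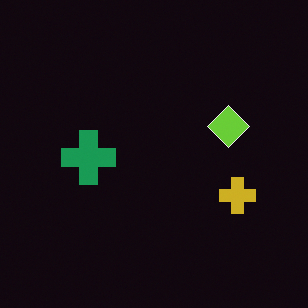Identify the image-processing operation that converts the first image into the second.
Color-inverted (negative).

The light background has become dark and every shape's color is its complement — a photographic negative.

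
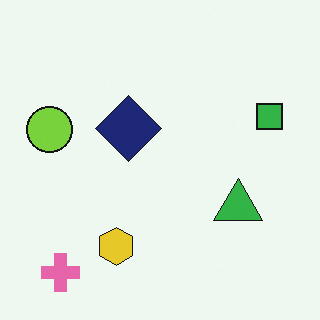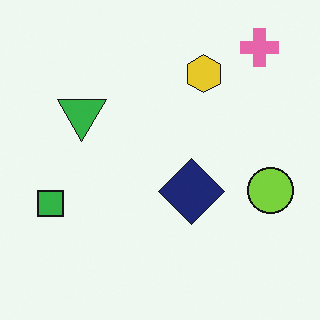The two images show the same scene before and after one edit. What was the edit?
The image was rotated 180°.

The pink cross sits in the bottom-left of the first image and the top-right of the second — consistent with a whole-image 180° rotation.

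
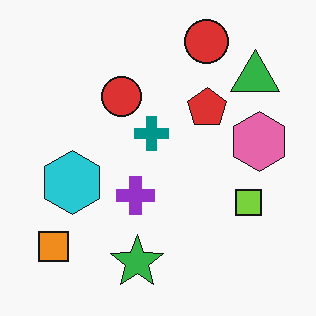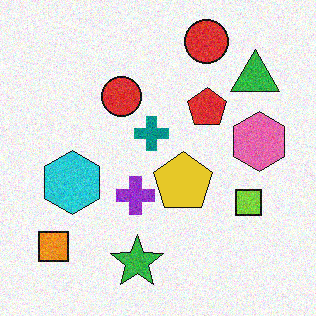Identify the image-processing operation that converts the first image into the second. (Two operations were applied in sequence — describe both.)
The image was degraded with visible gaussian noise, then overlaid with an additional yellow pentagon.

Random speckle covers the whole image, including the flat background. A yellow pentagon appears in the second image that is absent from the first.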